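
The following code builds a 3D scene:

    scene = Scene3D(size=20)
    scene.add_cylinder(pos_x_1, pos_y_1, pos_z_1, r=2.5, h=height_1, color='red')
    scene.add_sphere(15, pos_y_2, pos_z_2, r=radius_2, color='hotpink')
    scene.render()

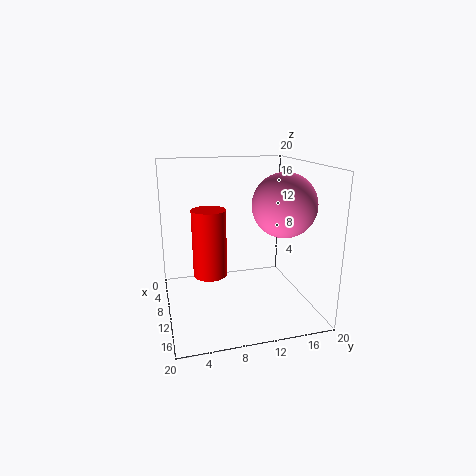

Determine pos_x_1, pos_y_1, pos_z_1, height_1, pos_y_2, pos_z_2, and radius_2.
pos_x_1 = 7, pos_y_1 = 6.5, pos_z_1 = 3.5, height_1 = 10, pos_y_2 = 14.5, pos_z_2 = 15.5, radius_2 = 4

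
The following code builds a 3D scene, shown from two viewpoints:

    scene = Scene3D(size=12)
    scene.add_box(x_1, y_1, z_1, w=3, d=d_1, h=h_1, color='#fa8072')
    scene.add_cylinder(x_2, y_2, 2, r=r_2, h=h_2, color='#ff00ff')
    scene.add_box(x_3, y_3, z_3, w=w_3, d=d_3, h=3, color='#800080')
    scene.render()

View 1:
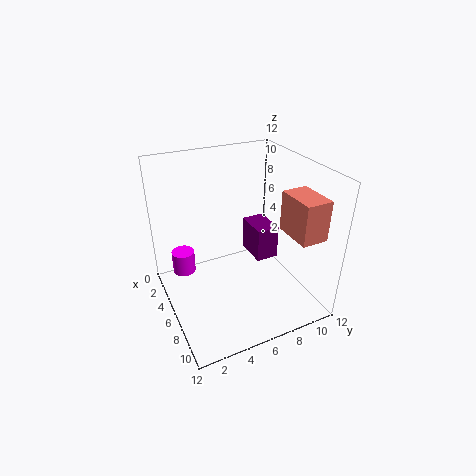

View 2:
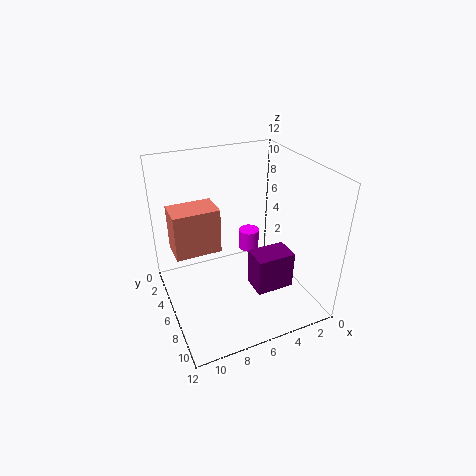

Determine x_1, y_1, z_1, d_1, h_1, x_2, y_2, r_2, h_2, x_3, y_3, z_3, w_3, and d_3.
x_1 = 9, y_1 = 8, z_1 = 8, d_1 = 2, h_1 = 3, x_2 = 3, y_2 = 2, r_2 = 1, h_2 = 2, x_3 = 3, y_3 = 8, z_3 = 3, w_3 = 3, d_3 = 2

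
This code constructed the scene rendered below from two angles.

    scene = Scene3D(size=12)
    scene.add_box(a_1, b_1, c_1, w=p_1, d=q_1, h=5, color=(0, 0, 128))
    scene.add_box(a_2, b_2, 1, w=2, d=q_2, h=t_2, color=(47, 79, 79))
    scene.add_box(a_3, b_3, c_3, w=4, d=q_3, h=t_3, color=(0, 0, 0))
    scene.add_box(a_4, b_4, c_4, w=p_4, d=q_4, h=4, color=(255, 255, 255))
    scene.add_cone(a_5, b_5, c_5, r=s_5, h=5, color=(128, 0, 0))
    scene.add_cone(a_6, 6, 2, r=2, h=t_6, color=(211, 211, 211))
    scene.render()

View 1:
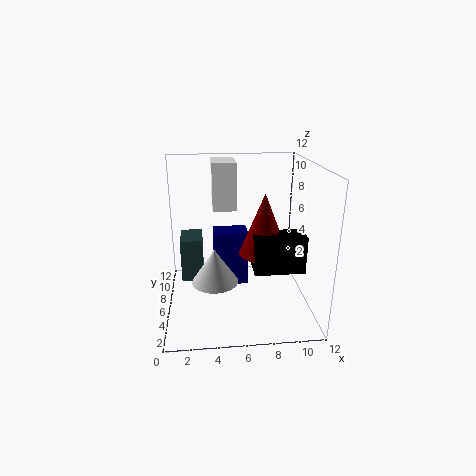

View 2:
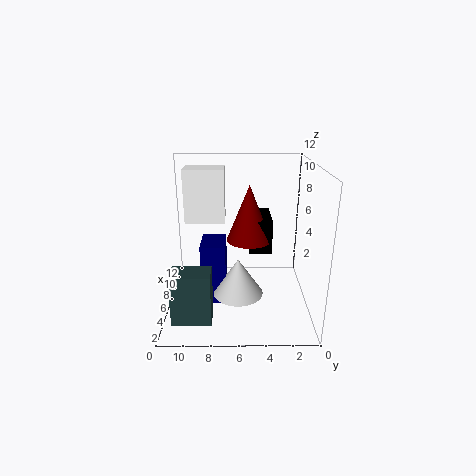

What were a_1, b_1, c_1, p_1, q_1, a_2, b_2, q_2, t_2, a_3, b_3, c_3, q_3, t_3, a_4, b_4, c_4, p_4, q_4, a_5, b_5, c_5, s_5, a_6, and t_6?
a_1 = 4; b_1 = 7; c_1 = 1; p_1 = 3; q_1 = 2; a_2 = 1; b_2 = 8; q_2 = 3; t_2 = 4; a_3 = 7; b_3 = 3; c_3 = 4; q_3 = 2; t_3 = 3; a_4 = 4; b_4 = 7; c_4 = 8; p_4 = 2; q_4 = 3; a_5 = 8; b_5 = 5; c_5 = 5; s_5 = 2; a_6 = 4; t_6 = 3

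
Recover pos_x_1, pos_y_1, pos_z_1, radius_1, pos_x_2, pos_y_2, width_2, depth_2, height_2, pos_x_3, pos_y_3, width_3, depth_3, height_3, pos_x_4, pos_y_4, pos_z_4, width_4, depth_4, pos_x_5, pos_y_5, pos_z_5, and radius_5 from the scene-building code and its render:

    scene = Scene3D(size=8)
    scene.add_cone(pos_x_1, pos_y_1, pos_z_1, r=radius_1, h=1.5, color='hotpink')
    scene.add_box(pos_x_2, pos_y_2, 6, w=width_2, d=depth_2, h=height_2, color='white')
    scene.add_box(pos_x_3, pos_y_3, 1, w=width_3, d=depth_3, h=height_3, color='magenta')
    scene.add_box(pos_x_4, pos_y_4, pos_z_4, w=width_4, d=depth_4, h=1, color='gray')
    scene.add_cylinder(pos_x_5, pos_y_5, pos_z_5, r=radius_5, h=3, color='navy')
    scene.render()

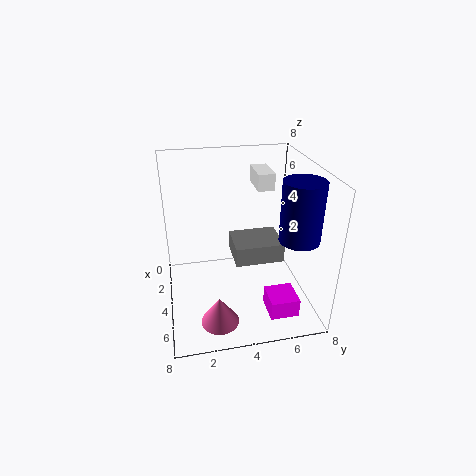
pos_x_1 = 6.5, pos_y_1 = 2.5, pos_z_1 = 0.5, radius_1 = 1, pos_x_2 = 0.5, pos_y_2 = 5.5, width_2 = 2, depth_2 = 1, height_2 = 1, pos_x_3 = 6, pos_y_3 = 5, width_3 = 1.5, depth_3 = 1.5, height_3 = 1, pos_x_4 = 4, pos_y_4 = 3.5, pos_z_4 = 3.5, width_4 = 2, depth_4 = 2.5, pos_x_5 = 6.5, pos_y_5 = 6.5, pos_z_5 = 5, radius_5 = 1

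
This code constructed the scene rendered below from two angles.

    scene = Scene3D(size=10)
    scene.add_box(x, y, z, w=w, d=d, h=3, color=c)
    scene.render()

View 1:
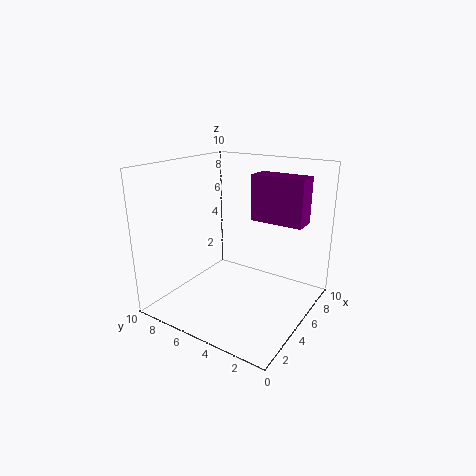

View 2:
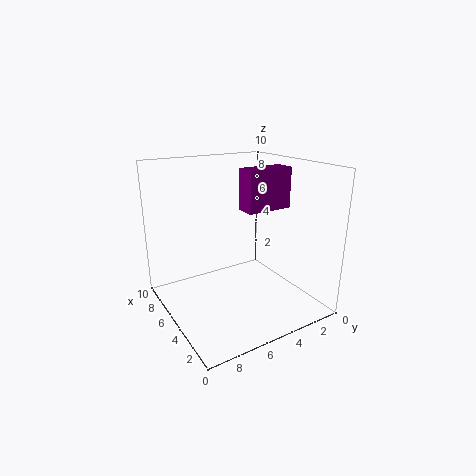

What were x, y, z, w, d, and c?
x = 5, y = 0.5, z = 6.5, w = 1.5, d = 3.5, c = 'purple'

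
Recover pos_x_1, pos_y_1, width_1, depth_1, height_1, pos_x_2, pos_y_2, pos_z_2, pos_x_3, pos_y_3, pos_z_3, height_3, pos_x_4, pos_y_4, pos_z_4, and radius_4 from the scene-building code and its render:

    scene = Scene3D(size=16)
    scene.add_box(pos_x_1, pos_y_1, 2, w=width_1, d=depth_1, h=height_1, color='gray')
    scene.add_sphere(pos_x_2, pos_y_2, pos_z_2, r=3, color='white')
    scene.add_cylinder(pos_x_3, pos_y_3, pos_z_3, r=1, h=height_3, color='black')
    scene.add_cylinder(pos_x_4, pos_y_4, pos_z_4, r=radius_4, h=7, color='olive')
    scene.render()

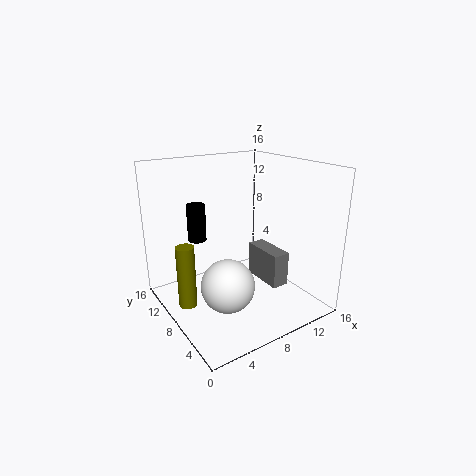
pos_x_1 = 11, pos_y_1 = 5, width_1 = 2, depth_1 = 5, height_1 = 4, pos_x_2 = 6, pos_y_2 = 7, pos_z_2 = 3, pos_x_3 = 4, pos_y_3 = 10, pos_z_3 = 8, height_3 = 4, pos_x_4 = 2, pos_y_4 = 9, pos_z_4 = 1, radius_4 = 1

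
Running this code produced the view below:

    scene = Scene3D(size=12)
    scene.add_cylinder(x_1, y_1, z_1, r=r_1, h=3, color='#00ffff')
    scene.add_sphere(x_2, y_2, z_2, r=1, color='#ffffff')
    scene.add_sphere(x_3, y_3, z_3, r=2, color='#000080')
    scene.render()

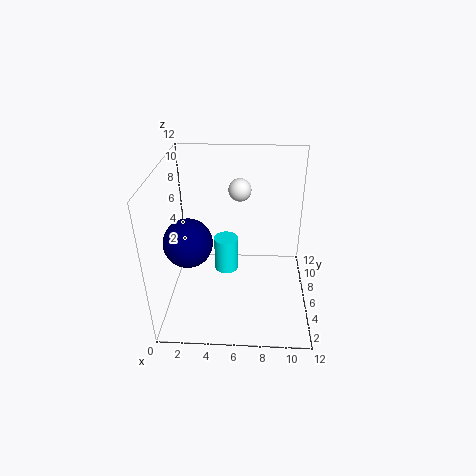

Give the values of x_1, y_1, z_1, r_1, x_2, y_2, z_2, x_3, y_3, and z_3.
x_1 = 5
y_1 = 6
z_1 = 3
r_1 = 1
x_2 = 6
y_2 = 9
z_2 = 9
x_3 = 2
y_3 = 5
z_3 = 6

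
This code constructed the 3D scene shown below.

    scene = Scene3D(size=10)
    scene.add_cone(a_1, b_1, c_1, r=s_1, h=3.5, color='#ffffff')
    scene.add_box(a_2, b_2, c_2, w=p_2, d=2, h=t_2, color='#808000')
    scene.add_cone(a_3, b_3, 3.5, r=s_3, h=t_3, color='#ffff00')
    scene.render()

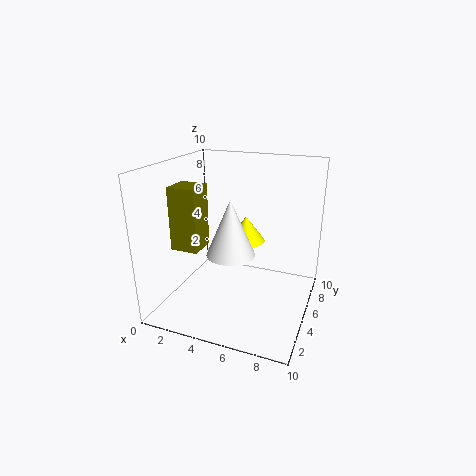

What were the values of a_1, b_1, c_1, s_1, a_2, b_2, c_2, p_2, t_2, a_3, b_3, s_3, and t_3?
a_1 = 5.5
b_1 = 2.5
c_1 = 5
s_1 = 1.5
a_2 = 0.5
b_2 = 3.5
c_2 = 4
p_2 = 2
t_2 = 4.5
a_3 = 4.5
b_3 = 8
s_3 = 1.5
t_3 = 2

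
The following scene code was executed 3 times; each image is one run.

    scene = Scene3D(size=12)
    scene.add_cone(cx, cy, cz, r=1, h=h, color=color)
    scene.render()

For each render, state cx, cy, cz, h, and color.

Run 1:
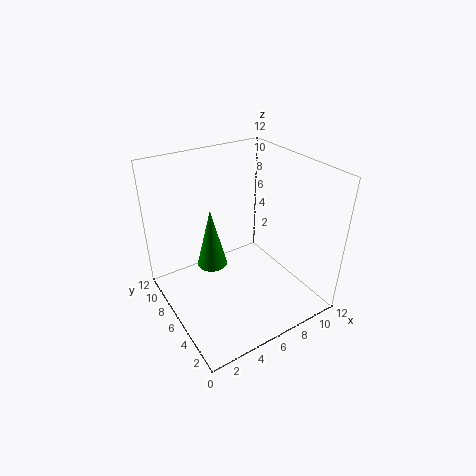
cx = 2
cy = 3
cz = 7
h = 4
color = 'green'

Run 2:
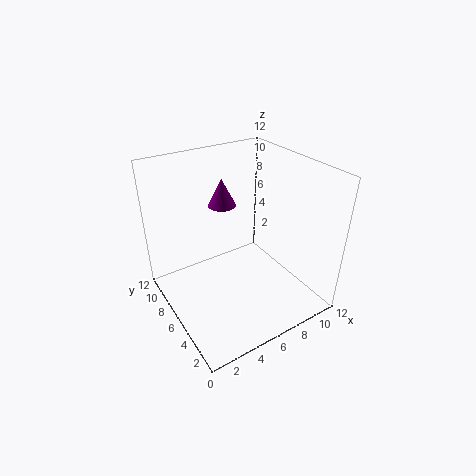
cx = 4
cy = 5
cz = 10
h = 2
color = 'purple'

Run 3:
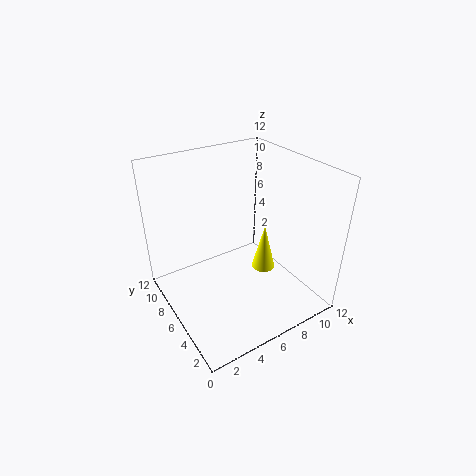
cx = 8
cy = 5
cz = 3
h = 4
color = 'yellow'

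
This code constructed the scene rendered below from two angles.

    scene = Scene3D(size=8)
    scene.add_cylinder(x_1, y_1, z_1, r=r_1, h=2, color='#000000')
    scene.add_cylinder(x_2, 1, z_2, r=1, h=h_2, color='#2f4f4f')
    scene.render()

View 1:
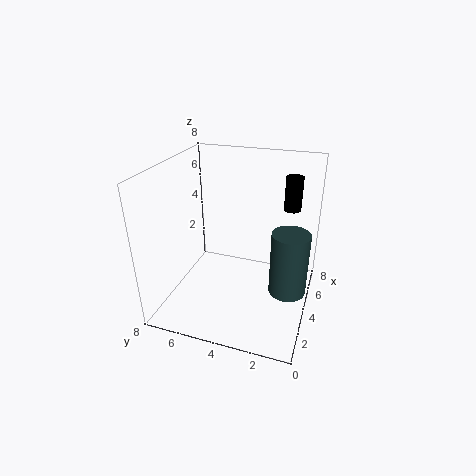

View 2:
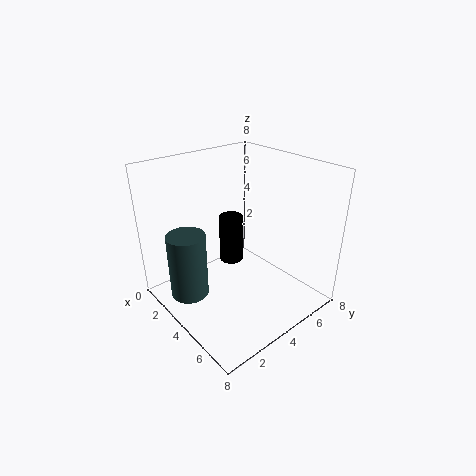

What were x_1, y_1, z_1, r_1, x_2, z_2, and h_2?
x_1 = 6.5; y_1 = 1.5; z_1 = 5; r_1 = 0.5; x_2 = 3.5; z_2 = 1.5; h_2 = 3.5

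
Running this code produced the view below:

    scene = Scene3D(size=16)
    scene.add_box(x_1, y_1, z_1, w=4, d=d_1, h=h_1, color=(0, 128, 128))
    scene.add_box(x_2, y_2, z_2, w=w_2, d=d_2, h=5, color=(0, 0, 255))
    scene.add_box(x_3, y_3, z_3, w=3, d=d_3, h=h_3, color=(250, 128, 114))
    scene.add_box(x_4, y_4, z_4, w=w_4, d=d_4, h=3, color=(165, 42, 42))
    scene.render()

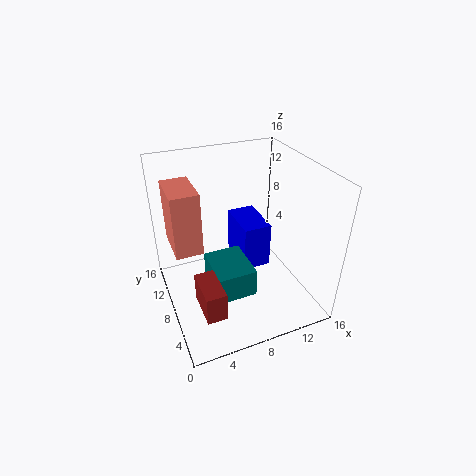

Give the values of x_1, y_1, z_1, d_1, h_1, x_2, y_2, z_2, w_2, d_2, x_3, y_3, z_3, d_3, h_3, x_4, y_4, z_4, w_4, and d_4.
x_1 = 4; y_1 = 3; z_1 = 4; d_1 = 5; h_1 = 3; x_2 = 8; y_2 = 6; z_2 = 5; w_2 = 3; d_2 = 5; x_3 = 1; y_3 = 8; z_3 = 7; d_3 = 5; h_3 = 7; x_4 = 2; y_4 = 1; z_4 = 4; w_4 = 2; d_4 = 4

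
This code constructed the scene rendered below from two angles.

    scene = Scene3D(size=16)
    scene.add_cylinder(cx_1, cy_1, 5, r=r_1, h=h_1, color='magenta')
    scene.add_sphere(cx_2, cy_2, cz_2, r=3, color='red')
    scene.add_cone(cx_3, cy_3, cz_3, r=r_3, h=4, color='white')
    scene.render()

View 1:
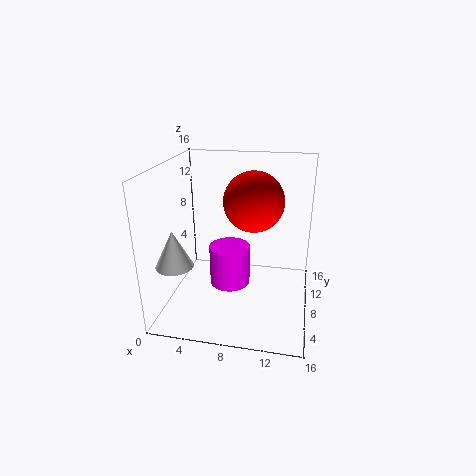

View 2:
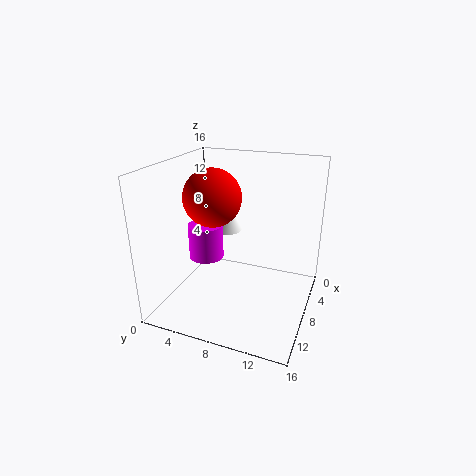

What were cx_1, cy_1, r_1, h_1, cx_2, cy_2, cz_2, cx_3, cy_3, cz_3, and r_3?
cx_1 = 8; cy_1 = 4; r_1 = 2; h_1 = 4; cx_2 = 10; cy_2 = 6; cz_2 = 13; cx_3 = 2; cy_3 = 4; cz_3 = 6; r_3 = 2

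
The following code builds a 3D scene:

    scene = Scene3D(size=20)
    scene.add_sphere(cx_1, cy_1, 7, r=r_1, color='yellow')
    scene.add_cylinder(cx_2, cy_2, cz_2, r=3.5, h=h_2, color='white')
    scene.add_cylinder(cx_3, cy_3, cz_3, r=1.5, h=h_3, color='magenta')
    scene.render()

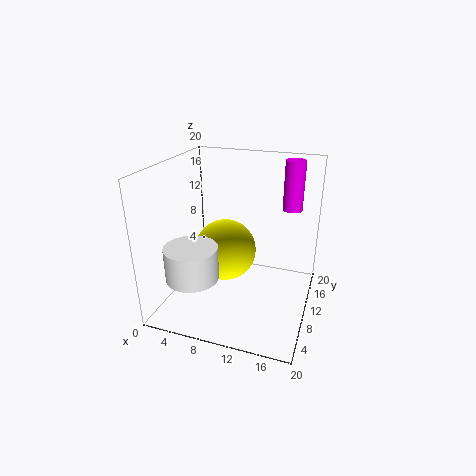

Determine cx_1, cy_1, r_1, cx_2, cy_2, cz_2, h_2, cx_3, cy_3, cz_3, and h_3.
cx_1 = 7.5
cy_1 = 11.5
r_1 = 4.5
cx_2 = 5.5
cy_2 = 4.5
cz_2 = 6
h_2 = 4.5
cx_3 = 16
cy_3 = 18
cz_3 = 12
h_3 = 7.5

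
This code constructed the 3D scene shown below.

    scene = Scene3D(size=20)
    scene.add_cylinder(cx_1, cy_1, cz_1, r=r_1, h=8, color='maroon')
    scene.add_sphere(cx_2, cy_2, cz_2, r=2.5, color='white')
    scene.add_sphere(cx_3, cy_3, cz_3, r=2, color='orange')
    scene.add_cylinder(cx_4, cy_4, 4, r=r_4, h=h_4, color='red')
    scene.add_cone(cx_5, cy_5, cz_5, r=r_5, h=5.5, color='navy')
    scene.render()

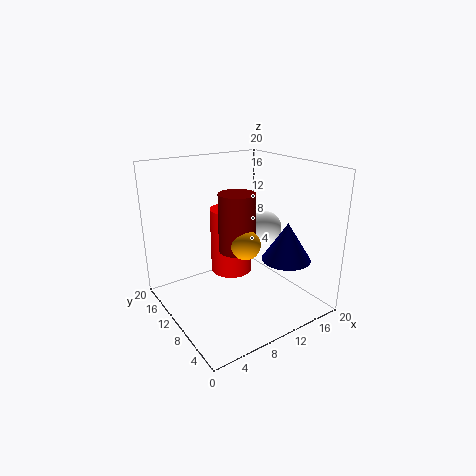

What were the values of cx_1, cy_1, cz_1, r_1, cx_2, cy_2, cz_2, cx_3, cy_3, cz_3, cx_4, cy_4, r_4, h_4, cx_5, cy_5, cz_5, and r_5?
cx_1 = 9.5, cy_1 = 9.5, cz_1 = 8.5, r_1 = 2.5, cx_2 = 15.5, cy_2 = 11, cz_2 = 10, cx_3 = 9.5, cy_3 = 7.5, cz_3 = 10, cx_4 = 10.5, cy_4 = 12.5, r_4 = 3, h_4 = 9.5, cx_5 = 16, cy_5 = 6.5, cz_5 = 6.5, r_5 = 3.5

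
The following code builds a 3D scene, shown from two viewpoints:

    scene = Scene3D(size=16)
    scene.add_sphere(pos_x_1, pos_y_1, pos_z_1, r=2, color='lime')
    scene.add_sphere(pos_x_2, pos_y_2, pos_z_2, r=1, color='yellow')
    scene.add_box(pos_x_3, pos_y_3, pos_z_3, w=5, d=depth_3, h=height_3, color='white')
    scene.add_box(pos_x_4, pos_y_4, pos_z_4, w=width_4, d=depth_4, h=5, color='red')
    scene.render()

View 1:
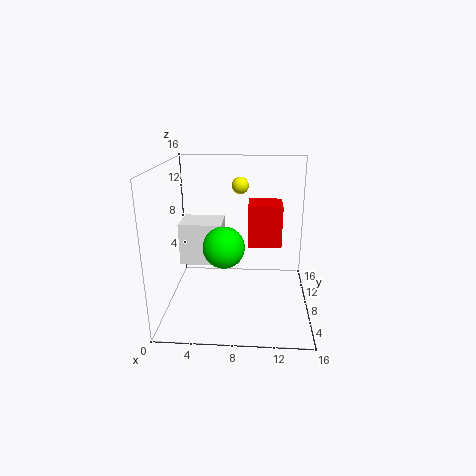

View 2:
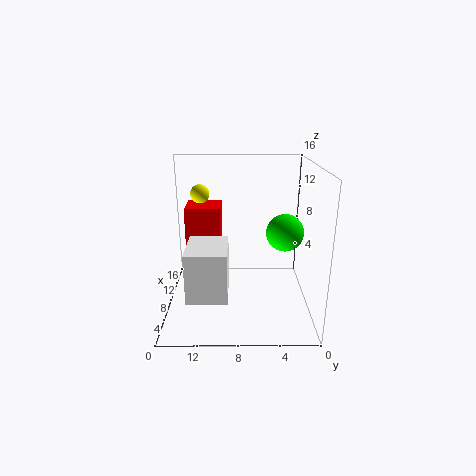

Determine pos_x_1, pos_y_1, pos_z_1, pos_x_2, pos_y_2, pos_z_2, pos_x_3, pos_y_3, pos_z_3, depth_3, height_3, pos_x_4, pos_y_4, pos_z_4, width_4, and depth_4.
pos_x_1 = 7; pos_y_1 = 3; pos_z_1 = 9; pos_x_2 = 8; pos_y_2 = 12; pos_z_2 = 13; pos_x_3 = 1; pos_y_3 = 9; pos_z_3 = 4; depth_3 = 4; height_3 = 5; pos_x_4 = 9; pos_y_4 = 10; pos_z_4 = 6; width_4 = 4; depth_4 = 4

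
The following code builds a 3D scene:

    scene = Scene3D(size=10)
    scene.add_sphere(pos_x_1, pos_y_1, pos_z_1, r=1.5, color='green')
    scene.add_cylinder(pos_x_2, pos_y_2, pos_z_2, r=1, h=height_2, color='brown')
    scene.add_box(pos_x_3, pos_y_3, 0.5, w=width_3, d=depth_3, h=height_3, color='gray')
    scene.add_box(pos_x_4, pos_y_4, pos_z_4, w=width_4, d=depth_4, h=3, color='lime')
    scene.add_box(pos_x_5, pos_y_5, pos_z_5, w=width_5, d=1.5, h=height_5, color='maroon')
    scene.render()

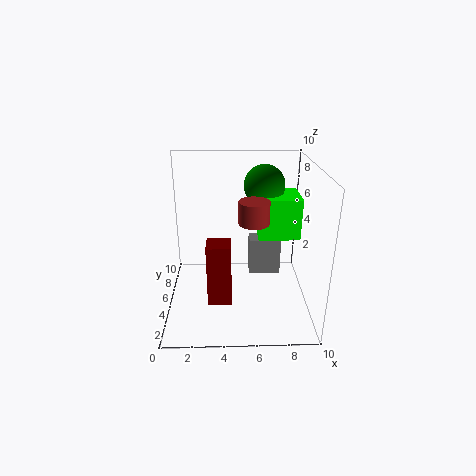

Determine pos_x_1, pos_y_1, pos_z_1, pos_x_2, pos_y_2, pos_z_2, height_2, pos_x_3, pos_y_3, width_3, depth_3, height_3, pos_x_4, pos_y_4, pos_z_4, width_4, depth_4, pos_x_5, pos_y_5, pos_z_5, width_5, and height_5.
pos_x_1 = 7
pos_y_1 = 7.5
pos_z_1 = 8
pos_x_2 = 6
pos_y_2 = 4
pos_z_2 = 6.5
height_2 = 1.5
pos_x_3 = 6
pos_y_3 = 7.5
width_3 = 2.5
depth_3 = 1.5
height_3 = 3
pos_x_4 = 6.5
pos_y_4 = 5.5
pos_z_4 = 4.5
width_4 = 3
depth_4 = 3
pos_x_5 = 3
pos_y_5 = 1.5
pos_z_5 = 2
width_5 = 1.5
height_5 = 4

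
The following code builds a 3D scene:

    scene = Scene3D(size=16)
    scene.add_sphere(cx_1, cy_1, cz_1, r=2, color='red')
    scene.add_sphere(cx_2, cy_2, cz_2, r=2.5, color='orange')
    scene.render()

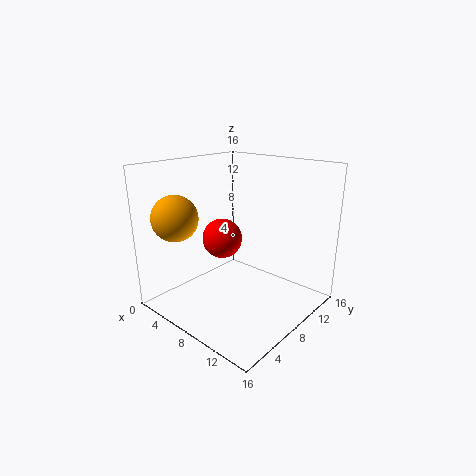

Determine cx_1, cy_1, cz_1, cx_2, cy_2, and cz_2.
cx_1 = 8.5
cy_1 = 5
cz_1 = 9
cx_2 = 3.5
cy_2 = 3
cz_2 = 10.5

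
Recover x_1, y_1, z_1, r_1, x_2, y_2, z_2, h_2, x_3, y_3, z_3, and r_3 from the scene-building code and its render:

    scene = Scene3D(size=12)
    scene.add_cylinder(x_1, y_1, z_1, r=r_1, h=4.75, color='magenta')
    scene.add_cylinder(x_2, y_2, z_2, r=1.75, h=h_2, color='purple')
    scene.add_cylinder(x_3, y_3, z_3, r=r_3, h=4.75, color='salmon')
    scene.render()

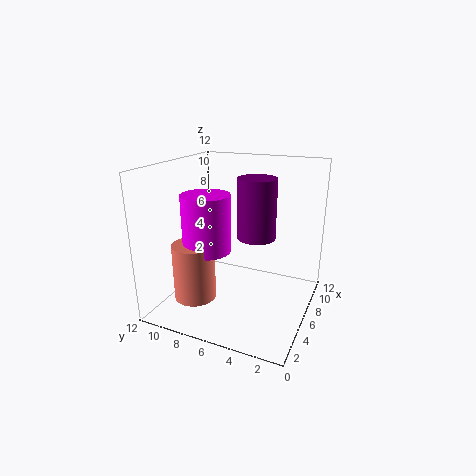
x_1 = 4.75, y_1 = 8.25, z_1 = 5, r_1 = 2, x_2 = 9, y_2 = 5.5, z_2 = 5, h_2 = 5.5, x_3 = 3.75, y_3 = 9, z_3 = 1, r_3 = 1.75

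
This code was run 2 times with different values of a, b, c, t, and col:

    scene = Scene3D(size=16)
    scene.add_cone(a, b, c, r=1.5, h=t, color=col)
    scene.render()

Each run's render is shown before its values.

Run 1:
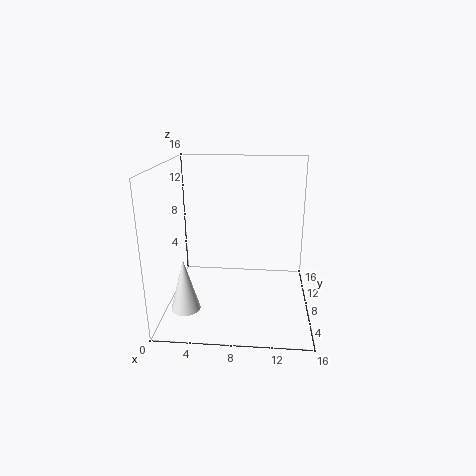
a = 3, b = 3, c = 2, t = 5.5, col = 'white'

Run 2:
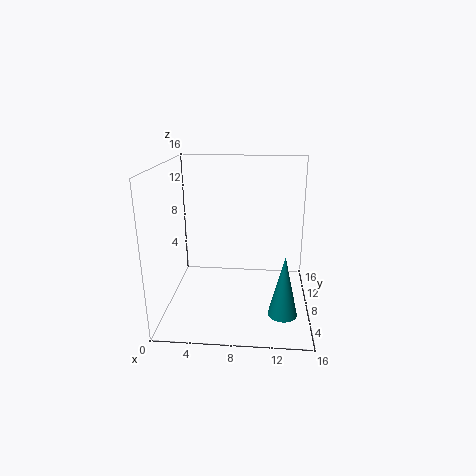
a = 13, b = 3.5, c = 1.5, t = 6.5, col = 'teal'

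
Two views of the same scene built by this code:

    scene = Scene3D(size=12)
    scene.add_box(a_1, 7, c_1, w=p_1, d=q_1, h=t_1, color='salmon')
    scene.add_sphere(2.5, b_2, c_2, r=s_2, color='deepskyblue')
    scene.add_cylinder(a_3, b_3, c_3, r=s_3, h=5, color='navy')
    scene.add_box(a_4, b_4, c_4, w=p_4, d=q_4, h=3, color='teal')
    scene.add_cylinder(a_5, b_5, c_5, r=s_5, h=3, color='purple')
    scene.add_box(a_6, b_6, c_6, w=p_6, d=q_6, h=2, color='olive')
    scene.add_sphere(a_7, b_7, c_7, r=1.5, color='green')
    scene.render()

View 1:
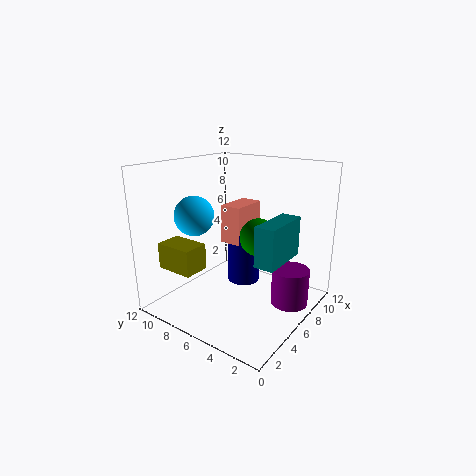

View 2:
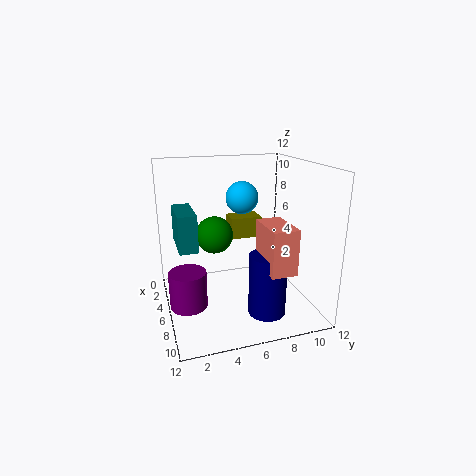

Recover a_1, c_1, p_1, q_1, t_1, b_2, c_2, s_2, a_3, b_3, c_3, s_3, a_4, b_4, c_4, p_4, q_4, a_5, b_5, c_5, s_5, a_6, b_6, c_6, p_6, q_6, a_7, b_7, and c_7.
a_1 = 7.5
c_1 = 4.5
p_1 = 3.5
q_1 = 2
t_1 = 3.5
b_2 = 7.5
c_2 = 8.5
s_2 = 1.5
a_3 = 9
b_3 = 7.5
c_3 = 0.5
s_3 = 1.5
a_4 = 3
b_4 = 1
c_4 = 5.5
p_4 = 4
q_4 = 1.5
a_5 = 7
b_5 = 1.5
c_5 = 1
s_5 = 1.5
a_6 = 0.5
b_6 = 6.5
c_6 = 4.5
p_6 = 2
q_6 = 3
a_7 = 6
b_7 = 4
c_7 = 6.5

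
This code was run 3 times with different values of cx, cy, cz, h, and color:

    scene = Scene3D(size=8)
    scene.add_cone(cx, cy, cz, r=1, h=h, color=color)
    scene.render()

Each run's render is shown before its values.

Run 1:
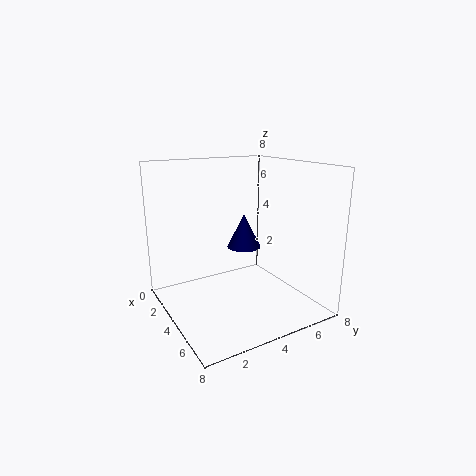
cx = 3; cy = 5; cz = 3; h = 2; color = 'navy'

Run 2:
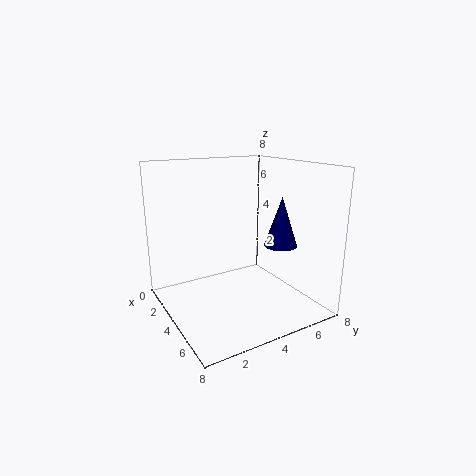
cx = 4; cy = 7; cz = 3; h = 3; color = 'navy'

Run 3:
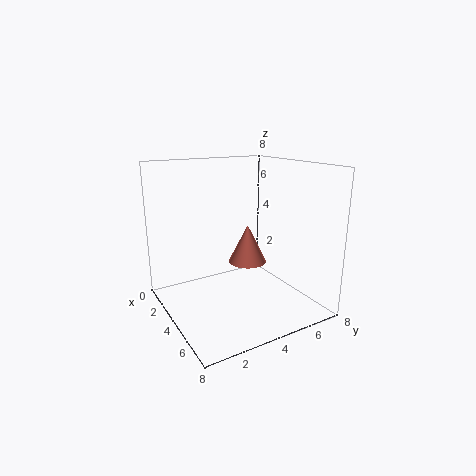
cx = 5; cy = 4; cz = 3; h = 2; color = 'salmon'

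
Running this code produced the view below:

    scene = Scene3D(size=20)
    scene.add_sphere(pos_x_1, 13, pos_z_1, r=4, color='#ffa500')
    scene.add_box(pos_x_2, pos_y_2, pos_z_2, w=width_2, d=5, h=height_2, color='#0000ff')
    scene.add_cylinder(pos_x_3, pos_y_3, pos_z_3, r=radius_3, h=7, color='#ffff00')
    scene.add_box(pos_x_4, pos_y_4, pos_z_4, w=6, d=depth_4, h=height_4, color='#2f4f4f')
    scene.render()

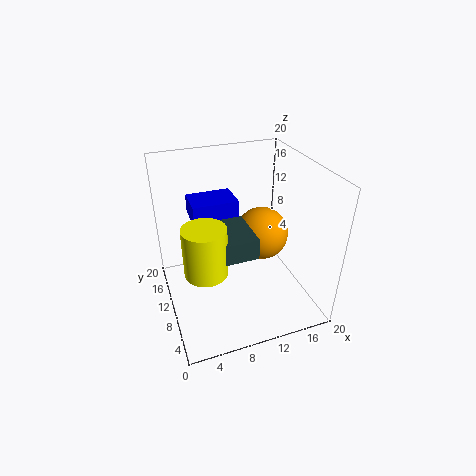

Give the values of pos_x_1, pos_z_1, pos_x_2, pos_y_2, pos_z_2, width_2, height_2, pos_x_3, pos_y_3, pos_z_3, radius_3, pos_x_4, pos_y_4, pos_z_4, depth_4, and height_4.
pos_x_1 = 15; pos_z_1 = 8; pos_x_2 = 5; pos_y_2 = 15; pos_z_2 = 10; width_2 = 7; height_2 = 3; pos_x_3 = 5; pos_y_3 = 9; pos_z_3 = 6; radius_3 = 3; pos_x_4 = 6; pos_y_4 = 7; pos_z_4 = 8; depth_4 = 7; height_4 = 3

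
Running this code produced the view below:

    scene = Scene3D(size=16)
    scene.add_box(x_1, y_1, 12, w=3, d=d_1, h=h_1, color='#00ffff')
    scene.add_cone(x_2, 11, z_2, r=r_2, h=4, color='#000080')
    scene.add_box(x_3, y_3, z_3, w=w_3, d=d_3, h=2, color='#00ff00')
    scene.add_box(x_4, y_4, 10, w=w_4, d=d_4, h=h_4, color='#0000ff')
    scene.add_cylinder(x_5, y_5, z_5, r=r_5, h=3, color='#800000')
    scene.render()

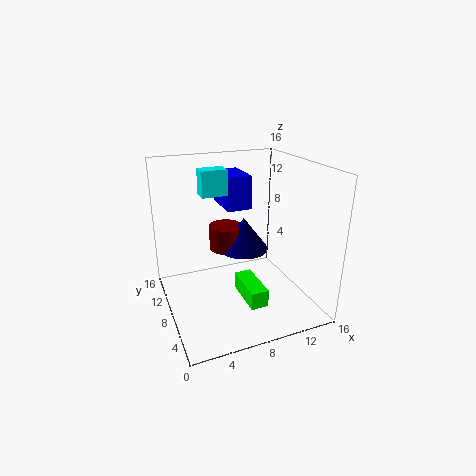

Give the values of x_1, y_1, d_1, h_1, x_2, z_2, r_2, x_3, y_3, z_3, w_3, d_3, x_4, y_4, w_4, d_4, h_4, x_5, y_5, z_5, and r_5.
x_1 = 5; y_1 = 11; d_1 = 2; h_1 = 3; x_2 = 10; z_2 = 5; r_2 = 3; x_3 = 8; y_3 = 4; z_3 = 1; w_3 = 2; d_3 = 5; x_4 = 8; y_4 = 11; w_4 = 3; d_4 = 5; h_4 = 4; x_5 = 8; y_5 = 12; z_5 = 5; r_5 = 2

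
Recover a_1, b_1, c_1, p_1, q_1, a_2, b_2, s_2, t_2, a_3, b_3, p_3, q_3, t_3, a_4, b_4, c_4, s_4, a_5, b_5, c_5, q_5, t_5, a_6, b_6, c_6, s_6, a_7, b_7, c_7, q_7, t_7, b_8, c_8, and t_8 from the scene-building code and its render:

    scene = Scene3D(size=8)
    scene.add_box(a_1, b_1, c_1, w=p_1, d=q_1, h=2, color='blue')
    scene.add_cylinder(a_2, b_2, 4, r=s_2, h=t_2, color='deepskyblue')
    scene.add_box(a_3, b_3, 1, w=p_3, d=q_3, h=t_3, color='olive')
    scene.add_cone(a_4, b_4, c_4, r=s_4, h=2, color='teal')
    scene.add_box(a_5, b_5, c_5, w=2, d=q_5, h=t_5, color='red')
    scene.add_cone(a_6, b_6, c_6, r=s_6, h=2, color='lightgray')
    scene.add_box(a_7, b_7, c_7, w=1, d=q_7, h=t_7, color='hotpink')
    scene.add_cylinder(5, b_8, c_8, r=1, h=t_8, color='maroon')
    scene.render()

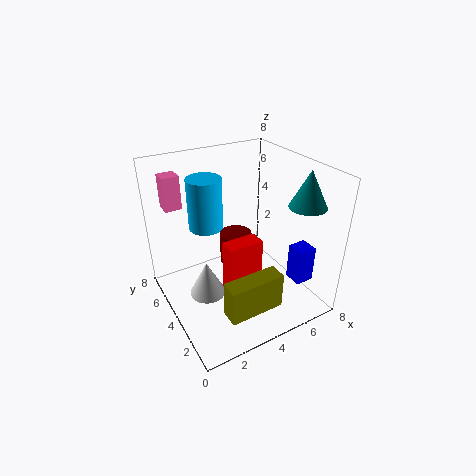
a_1 = 6
b_1 = 1
c_1 = 2
p_1 = 1
q_1 = 1
a_2 = 3
b_2 = 6
s_2 = 1
t_2 = 3
a_3 = 2
b_3 = 1
p_3 = 3
q_3 = 1
t_3 = 2
a_4 = 7
b_4 = 2
c_4 = 6
s_4 = 1
a_5 = 3
b_5 = 3
c_5 = 1
q_5 = 1
t_5 = 3
a_6 = 2
b_6 = 4
c_6 = 1
s_6 = 1
a_7 = 1
b_7 = 7
c_7 = 5
q_7 = 1
t_7 = 2
b_8 = 6
c_8 = 1
t_8 = 2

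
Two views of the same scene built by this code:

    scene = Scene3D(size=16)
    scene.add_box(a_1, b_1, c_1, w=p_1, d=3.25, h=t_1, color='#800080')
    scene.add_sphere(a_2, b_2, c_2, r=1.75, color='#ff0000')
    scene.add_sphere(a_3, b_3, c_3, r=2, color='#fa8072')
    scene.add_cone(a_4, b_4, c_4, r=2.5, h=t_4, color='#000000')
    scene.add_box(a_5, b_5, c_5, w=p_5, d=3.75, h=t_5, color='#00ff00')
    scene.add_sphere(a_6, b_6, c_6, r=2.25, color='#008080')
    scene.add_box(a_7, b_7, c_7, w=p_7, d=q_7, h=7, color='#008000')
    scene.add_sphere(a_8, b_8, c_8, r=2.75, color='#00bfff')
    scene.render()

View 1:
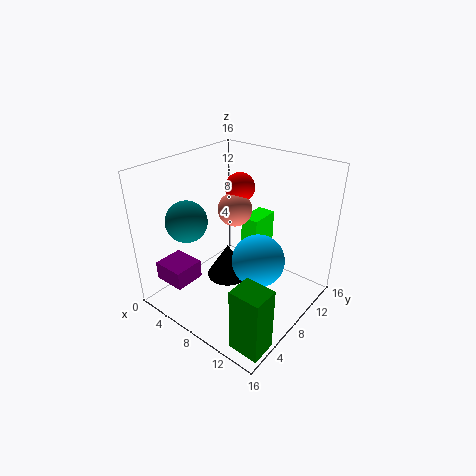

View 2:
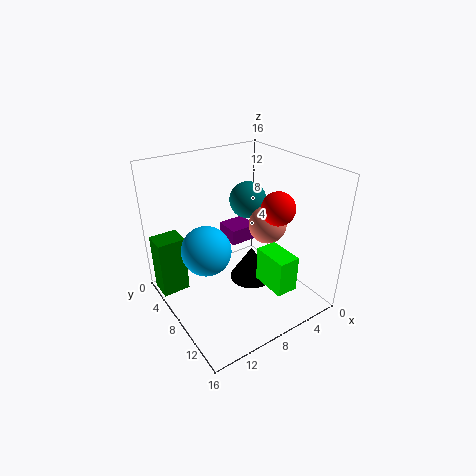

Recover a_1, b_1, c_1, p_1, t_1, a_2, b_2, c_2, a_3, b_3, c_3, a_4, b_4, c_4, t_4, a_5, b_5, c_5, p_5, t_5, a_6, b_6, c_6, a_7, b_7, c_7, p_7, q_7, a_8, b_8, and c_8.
a_1 = 2.5; b_1 = 0.75; c_1 = 4.25; p_1 = 3.5; t_1 = 2; a_2 = 5.5; b_2 = 11.5; c_2 = 12.25; a_3 = 5.75; b_3 = 10.25; c_3 = 10; a_4 = 6.25; b_4 = 8.25; c_4 = 2.25; t_4 = 4; a_5 = 5.75; b_5 = 11.5; c_5 = 4.75; p_5 = 2.25; t_5 = 3.75; a_6 = 4; b_6 = 4.25; c_6 = 10.25; a_7 = 12.5; b_7 = 1; c_7 = 0.25; p_7 = 3.25; q_7 = 2.75; a_8 = 11.5; b_8 = 7; c_8 = 7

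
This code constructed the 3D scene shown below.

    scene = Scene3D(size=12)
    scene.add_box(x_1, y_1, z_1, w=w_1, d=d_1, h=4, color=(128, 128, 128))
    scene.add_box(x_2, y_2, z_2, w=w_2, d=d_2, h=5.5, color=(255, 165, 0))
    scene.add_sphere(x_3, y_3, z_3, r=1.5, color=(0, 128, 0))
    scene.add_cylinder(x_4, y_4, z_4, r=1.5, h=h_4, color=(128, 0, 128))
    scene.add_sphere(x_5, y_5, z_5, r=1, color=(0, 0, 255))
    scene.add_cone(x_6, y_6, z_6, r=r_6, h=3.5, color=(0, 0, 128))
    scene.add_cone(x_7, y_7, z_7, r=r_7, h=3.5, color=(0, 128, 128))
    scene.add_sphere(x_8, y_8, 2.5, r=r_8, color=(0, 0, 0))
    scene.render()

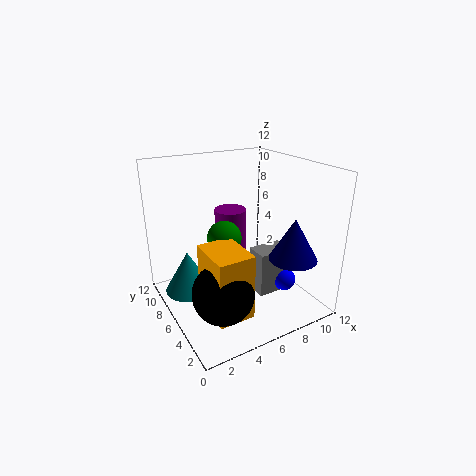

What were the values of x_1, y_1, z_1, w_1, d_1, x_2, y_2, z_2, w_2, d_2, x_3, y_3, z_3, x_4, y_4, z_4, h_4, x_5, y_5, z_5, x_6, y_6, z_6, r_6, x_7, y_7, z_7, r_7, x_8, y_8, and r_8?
x_1 = 7.5
y_1 = 4.5
z_1 = 0.5
w_1 = 3
d_1 = 2
x_2 = 2.5
y_2 = 2.5
z_2 = 0.5
w_2 = 3
d_2 = 4
x_3 = 5.5
y_3 = 7.5
z_3 = 5.5
x_4 = 7.5
y_4 = 10
z_4 = 1.5
h_4 = 5.5
x_5 = 10
y_5 = 4.5
z_5 = 1.5
x_6 = 9.5
y_6 = 3
z_6 = 4.5
r_6 = 2
x_7 = 2
y_7 = 7.5
z_7 = 1.5
r_7 = 2
x_8 = 3.5
y_8 = 4
r_8 = 2.5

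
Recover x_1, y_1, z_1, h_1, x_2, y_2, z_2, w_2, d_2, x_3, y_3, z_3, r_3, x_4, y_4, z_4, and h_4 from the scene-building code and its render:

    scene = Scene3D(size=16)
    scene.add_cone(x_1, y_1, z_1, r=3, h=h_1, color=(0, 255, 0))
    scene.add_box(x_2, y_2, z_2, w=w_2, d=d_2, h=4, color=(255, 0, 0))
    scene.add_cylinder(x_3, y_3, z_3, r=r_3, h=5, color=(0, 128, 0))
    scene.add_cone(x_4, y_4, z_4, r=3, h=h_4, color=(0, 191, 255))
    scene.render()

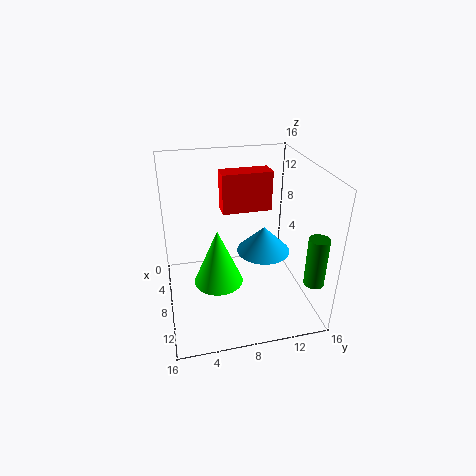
x_1 = 6, y_1 = 6, z_1 = 1, h_1 = 7, x_2 = 8, y_2 = 6, z_2 = 12, w_2 = 2, d_2 = 5, x_3 = 15, y_3 = 14, z_3 = 6, r_3 = 1, x_4 = 8, y_4 = 11, z_4 = 6, h_4 = 3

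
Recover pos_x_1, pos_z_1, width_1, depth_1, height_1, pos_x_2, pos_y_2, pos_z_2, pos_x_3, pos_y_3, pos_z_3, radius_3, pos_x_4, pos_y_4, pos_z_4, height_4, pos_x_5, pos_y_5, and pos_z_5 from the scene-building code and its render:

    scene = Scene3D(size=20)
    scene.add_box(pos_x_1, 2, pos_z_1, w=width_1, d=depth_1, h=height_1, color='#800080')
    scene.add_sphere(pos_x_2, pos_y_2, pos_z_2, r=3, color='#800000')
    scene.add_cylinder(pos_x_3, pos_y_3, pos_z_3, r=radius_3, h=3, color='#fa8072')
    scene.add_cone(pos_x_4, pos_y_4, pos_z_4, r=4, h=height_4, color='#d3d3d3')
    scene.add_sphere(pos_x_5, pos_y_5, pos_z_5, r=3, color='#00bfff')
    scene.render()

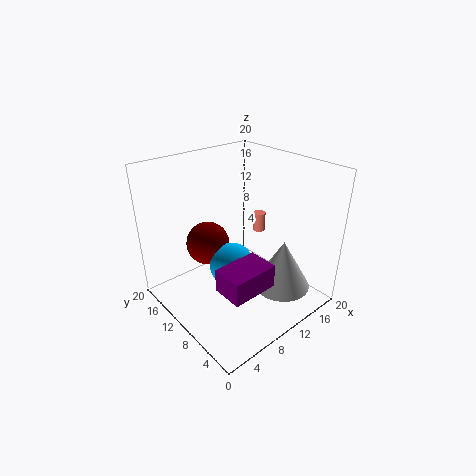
pos_x_1 = 3
pos_z_1 = 7
width_1 = 6
depth_1 = 4
height_1 = 3
pos_x_2 = 7
pos_y_2 = 13
pos_z_2 = 9
pos_x_3 = 18
pos_y_3 = 14
pos_z_3 = 7
radius_3 = 1
pos_x_4 = 14
pos_y_4 = 5
pos_z_4 = 3
height_4 = 7
pos_x_5 = 8
pos_y_5 = 9
pos_z_5 = 7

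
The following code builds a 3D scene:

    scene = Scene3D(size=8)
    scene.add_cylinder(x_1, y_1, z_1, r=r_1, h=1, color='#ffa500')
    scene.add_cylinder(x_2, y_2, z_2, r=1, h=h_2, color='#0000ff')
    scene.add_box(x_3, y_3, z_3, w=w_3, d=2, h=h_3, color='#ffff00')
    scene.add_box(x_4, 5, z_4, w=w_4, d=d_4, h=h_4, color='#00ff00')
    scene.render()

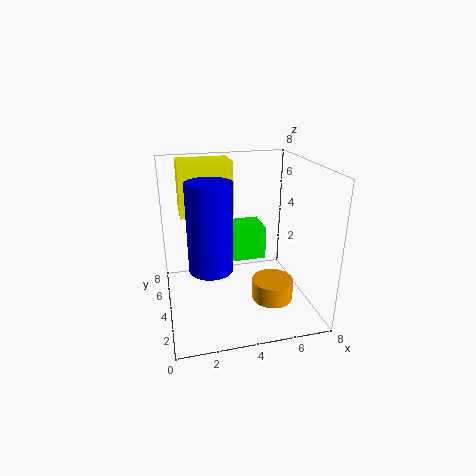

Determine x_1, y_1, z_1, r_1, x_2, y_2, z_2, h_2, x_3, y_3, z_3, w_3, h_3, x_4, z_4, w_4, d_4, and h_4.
x_1 = 5
y_1 = 1
z_1 = 2
r_1 = 1
x_2 = 2
y_2 = 1
z_2 = 4
h_2 = 4
x_3 = 1
y_3 = 5
z_3 = 5
w_3 = 3
h_3 = 3
x_4 = 4
z_4 = 2
w_4 = 2
d_4 = 2
h_4 = 2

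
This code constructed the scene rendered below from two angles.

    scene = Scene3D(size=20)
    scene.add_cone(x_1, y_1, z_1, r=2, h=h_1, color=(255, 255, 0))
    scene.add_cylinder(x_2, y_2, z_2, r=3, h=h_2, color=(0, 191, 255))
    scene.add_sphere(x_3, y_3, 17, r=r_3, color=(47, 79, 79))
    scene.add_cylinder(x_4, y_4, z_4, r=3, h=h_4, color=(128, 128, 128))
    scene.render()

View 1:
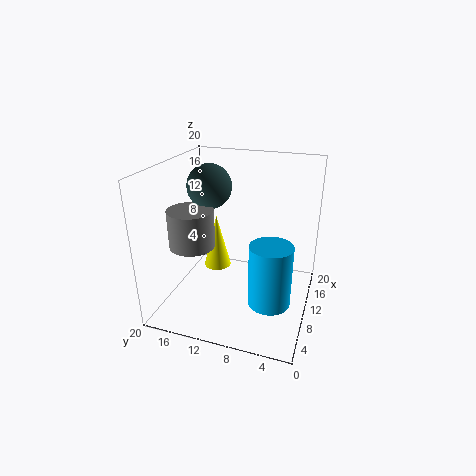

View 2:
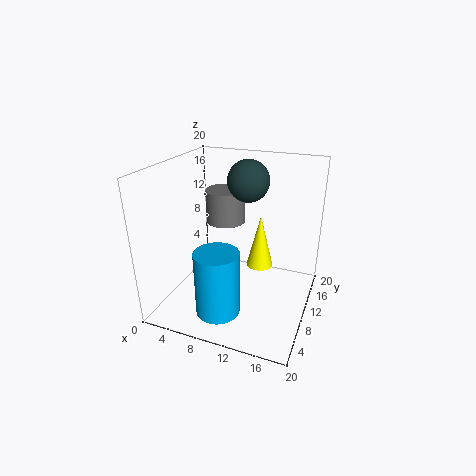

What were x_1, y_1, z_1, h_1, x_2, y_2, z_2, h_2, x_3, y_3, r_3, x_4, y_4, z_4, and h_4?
x_1 = 12; y_1 = 14; z_1 = 4; h_1 = 8; x_2 = 9; y_2 = 5; z_2 = 1; h_2 = 9; x_3 = 10; y_3 = 14; r_3 = 3; x_4 = 6; y_4 = 15; z_4 = 10; h_4 = 5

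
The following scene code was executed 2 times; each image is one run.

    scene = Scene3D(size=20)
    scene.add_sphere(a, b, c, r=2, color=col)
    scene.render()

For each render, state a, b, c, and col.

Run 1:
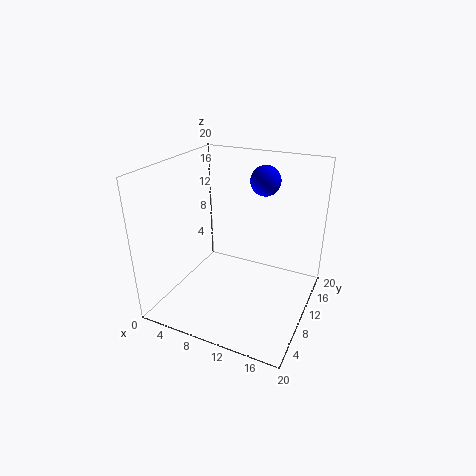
a = 13, b = 12, c = 18, col = 'blue'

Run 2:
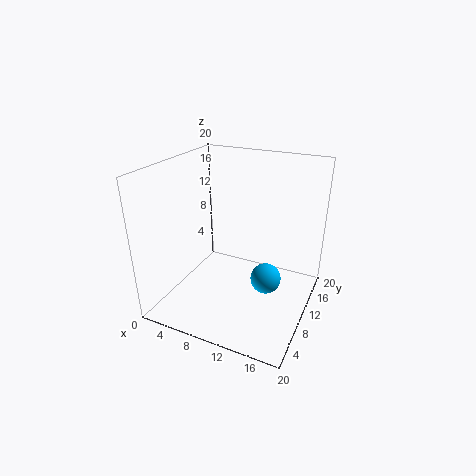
a = 15, b = 8, c = 6, col = 'deepskyblue'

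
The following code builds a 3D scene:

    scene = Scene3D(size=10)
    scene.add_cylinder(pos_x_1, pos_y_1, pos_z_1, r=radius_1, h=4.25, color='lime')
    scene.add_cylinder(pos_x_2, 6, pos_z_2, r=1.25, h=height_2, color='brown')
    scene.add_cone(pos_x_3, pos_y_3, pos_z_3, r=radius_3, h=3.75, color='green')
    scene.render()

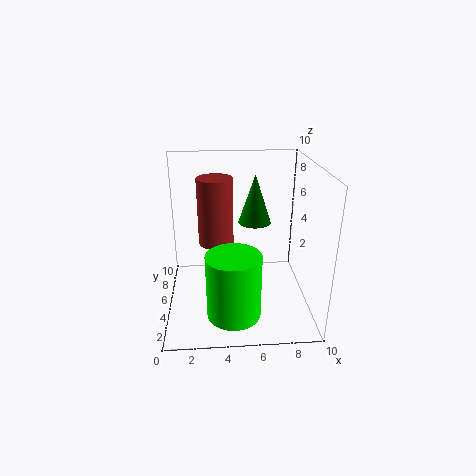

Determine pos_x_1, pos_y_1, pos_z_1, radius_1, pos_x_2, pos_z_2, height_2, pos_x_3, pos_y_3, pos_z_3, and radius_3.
pos_x_1 = 4.5, pos_y_1 = 2, pos_z_1 = 1, radius_1 = 1.75, pos_x_2 = 3.5, pos_z_2 = 4.25, height_2 = 4.75, pos_x_3 = 6.5, pos_y_3 = 7.75, pos_z_3 = 5, radius_3 = 1.25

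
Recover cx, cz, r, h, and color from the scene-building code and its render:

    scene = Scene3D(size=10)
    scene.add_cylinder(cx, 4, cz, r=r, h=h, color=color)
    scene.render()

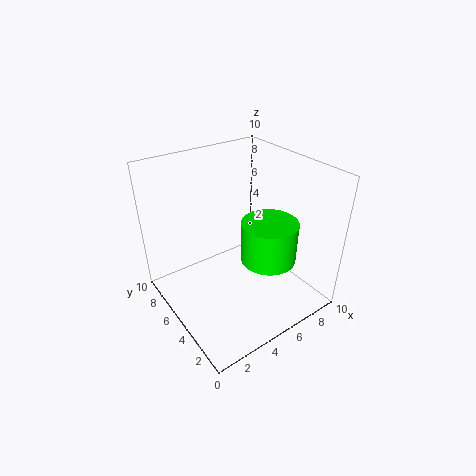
cx = 7
cz = 3
r = 2
h = 3
color = 'lime'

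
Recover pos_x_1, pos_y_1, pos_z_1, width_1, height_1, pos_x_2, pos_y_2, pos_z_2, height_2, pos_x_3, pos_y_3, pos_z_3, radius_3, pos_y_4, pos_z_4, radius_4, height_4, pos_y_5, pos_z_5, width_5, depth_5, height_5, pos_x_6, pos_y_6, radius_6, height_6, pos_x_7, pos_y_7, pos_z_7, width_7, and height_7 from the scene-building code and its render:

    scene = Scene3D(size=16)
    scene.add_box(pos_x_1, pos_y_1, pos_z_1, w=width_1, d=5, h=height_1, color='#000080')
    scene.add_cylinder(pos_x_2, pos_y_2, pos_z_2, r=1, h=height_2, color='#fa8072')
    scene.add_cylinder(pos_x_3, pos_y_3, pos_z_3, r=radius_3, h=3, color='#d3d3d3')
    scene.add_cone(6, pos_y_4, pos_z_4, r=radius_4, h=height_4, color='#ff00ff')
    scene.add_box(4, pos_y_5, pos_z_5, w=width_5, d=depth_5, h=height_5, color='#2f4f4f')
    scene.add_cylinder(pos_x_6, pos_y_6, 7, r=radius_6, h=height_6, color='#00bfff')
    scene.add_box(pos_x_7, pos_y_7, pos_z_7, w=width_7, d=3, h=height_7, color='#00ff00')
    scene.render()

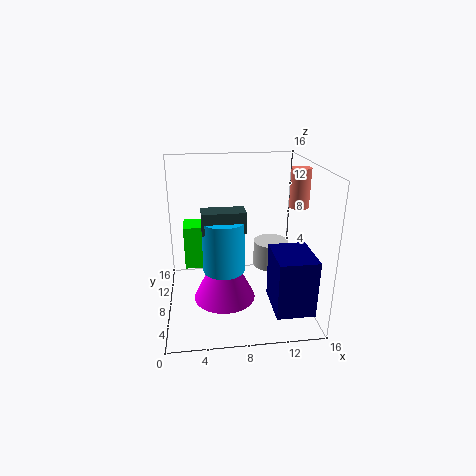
pos_x_1 = 11; pos_y_1 = 1; pos_z_1 = 2; width_1 = 4; height_1 = 6; pos_x_2 = 14; pos_y_2 = 6; pos_z_2 = 12; height_2 = 4; pos_x_3 = 12; pos_y_3 = 9; pos_z_3 = 4; radius_3 = 2; pos_y_4 = 3; pos_z_4 = 4; radius_4 = 3; height_4 = 6; pos_y_5 = 2; pos_z_5 = 11; width_5 = 4; depth_5 = 2; height_5 = 2; pos_x_6 = 6; pos_y_6 = 3; radius_6 = 2; height_6 = 5; pos_x_7 = 2; pos_y_7 = 9; pos_z_7 = 4; width_7 = 4; height_7 = 5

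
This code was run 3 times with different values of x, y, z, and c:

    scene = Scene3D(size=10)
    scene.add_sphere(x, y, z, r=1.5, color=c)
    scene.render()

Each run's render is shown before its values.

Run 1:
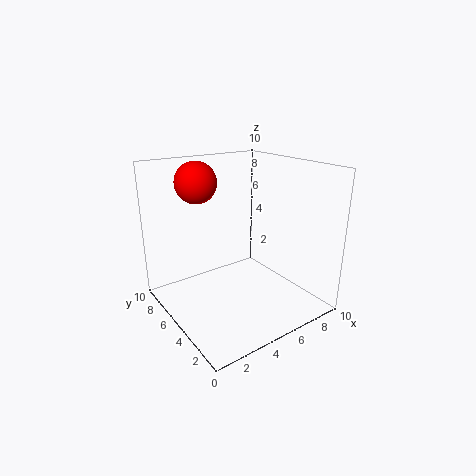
x = 3.5; y = 8; z = 8.5; c = 'red'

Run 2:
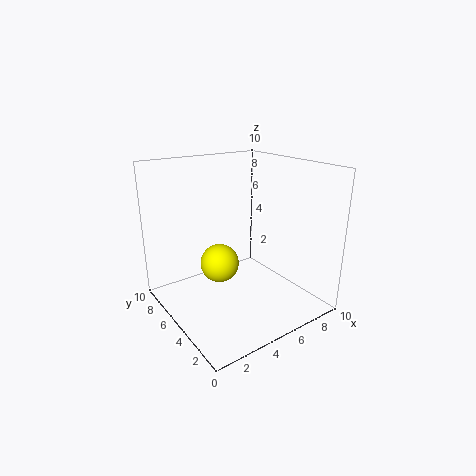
x = 5; y = 7.5; z = 2; c = 'yellow'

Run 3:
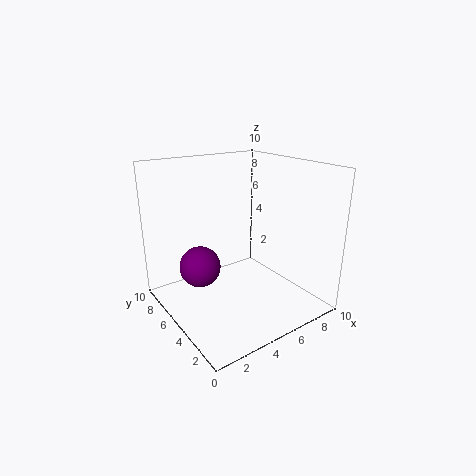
x = 3; y = 7; z = 2.5; c = 'purple'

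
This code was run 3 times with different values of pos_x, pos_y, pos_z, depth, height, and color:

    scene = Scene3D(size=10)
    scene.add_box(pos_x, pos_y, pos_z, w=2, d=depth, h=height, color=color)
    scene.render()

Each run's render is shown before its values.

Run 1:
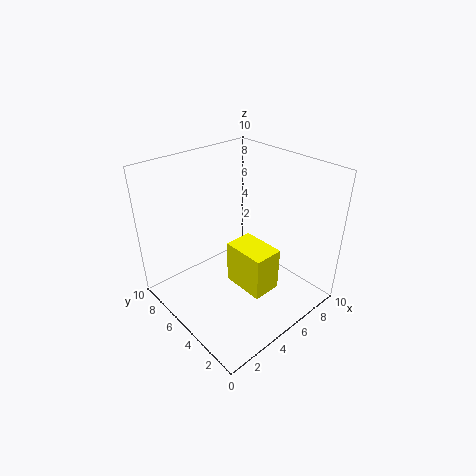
pos_x = 4
pos_y = 2
pos_z = 2
depth = 3
height = 3
color = 'yellow'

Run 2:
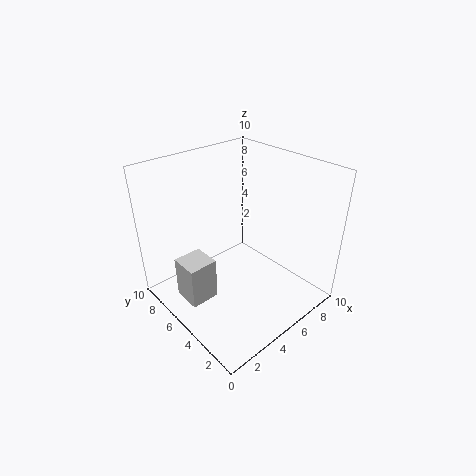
pos_x = 1
pos_y = 5
pos_z = 1
depth = 2
height = 3
color = 'lightgray'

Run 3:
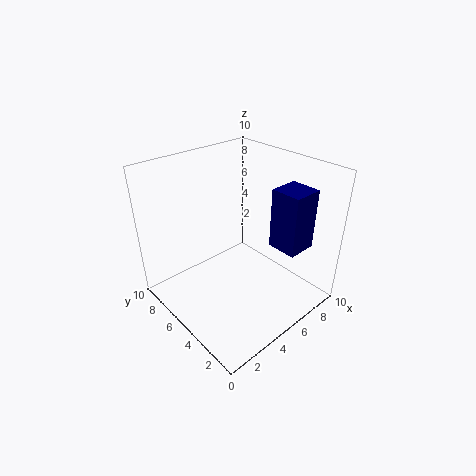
pos_x = 6
pos_y = 1
pos_z = 5
depth = 2
height = 4
color = 'navy'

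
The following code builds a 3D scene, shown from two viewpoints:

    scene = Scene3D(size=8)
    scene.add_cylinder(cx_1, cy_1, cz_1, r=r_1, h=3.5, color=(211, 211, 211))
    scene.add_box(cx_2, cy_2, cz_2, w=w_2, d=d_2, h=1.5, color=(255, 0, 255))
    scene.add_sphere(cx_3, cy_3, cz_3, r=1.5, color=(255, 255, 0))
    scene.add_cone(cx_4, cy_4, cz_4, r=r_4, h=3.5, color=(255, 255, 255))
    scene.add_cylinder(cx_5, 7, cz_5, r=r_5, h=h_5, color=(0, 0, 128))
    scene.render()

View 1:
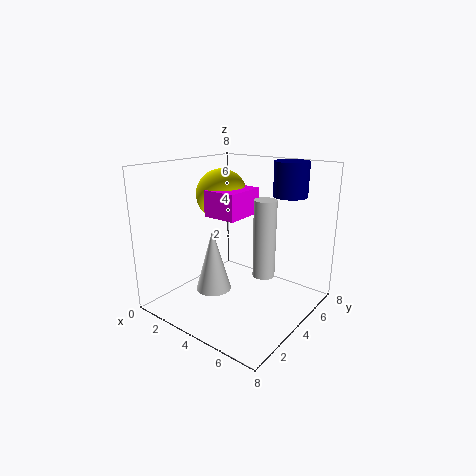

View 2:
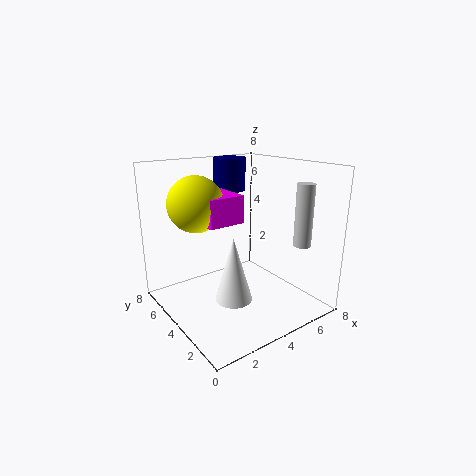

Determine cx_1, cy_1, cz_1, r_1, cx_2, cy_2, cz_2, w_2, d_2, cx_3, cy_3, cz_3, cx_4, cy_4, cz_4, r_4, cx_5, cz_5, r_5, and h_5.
cx_1 = 7
cy_1 = 2
cz_1 = 3.5
r_1 = 0.5
cx_2 = 2
cy_2 = 3.5
cz_2 = 5
w_2 = 2
d_2 = 2.5
cx_3 = 2
cy_3 = 5
cz_3 = 6
cx_4 = 3
cy_4 = 3
cz_4 = 1
r_4 = 1
cx_5 = 5.5
cz_5 = 6
r_5 = 1
h_5 = 2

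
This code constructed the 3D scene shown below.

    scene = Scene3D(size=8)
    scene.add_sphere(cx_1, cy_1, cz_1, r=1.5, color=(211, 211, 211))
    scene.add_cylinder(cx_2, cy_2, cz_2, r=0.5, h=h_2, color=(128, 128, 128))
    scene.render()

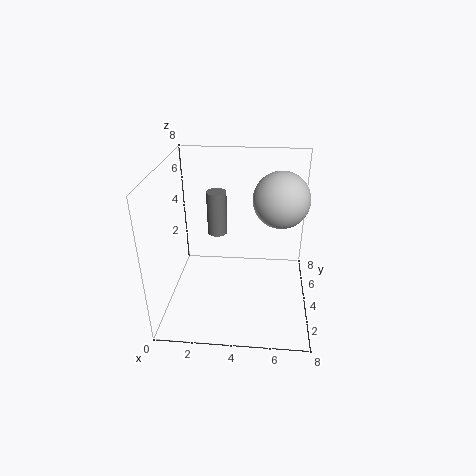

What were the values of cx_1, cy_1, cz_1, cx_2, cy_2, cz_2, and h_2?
cx_1 = 6.25, cy_1 = 4.25, cz_1 = 6.25, cx_2 = 3, cy_2 = 3.25, cz_2 = 4.75, h_2 = 2.25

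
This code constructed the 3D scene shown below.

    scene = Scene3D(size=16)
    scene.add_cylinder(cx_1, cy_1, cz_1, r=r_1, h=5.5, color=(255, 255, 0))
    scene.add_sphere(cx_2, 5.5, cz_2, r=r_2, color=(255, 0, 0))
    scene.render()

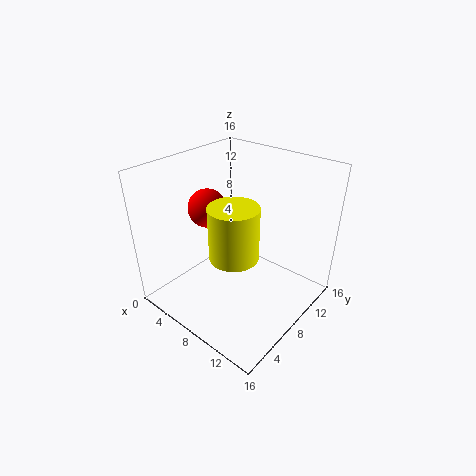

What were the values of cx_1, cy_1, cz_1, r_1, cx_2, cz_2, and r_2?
cx_1 = 10
cy_1 = 5
cz_1 = 8
r_1 = 2.5
cx_2 = 6
cz_2 = 12
r_2 = 2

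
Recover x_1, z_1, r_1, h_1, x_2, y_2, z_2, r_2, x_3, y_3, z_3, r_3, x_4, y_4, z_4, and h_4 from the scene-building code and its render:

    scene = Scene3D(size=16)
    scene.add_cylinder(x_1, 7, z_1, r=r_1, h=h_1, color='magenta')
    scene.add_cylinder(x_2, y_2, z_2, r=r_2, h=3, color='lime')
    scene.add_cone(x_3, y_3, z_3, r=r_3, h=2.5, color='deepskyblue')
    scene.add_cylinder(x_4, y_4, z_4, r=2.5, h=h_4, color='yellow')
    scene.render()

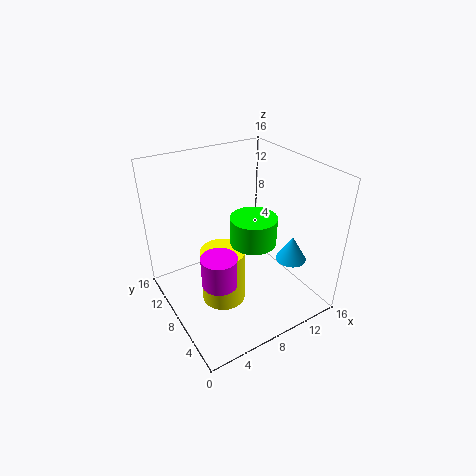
x_1 = 5; z_1 = 3.5; r_1 = 2; h_1 = 3.5; x_2 = 9; y_2 = 6.5; z_2 = 8; r_2 = 2.5; x_3 = 10.5; y_3 = 2; z_3 = 8; r_3 = 1.5; x_4 = 6; y_4 = 8; z_4 = 0.5; h_4 = 6.5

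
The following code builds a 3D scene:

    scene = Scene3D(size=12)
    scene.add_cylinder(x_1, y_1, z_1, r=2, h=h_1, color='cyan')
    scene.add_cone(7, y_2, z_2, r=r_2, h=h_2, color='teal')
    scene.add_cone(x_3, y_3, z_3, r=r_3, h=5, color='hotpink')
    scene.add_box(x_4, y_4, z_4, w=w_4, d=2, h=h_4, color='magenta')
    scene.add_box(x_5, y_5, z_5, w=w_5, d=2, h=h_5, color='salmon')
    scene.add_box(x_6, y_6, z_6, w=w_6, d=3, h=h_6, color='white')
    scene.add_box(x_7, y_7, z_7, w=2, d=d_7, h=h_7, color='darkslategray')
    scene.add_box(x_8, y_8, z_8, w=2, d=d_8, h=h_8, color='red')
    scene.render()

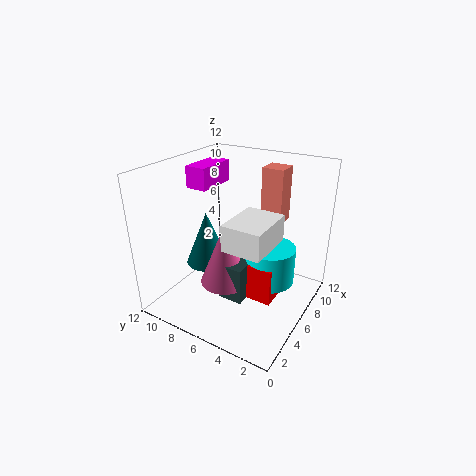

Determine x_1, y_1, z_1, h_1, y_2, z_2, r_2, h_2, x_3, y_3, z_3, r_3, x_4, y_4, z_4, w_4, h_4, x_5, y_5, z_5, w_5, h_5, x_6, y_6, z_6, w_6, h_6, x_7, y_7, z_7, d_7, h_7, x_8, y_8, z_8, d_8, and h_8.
x_1 = 6; y_1 = 3; z_1 = 3; h_1 = 3; y_2 = 10; z_2 = 2; r_2 = 2; h_2 = 5; x_3 = 4; y_3 = 6; z_3 = 3; r_3 = 2; x_4 = 7; y_4 = 10; z_4 = 9; w_4 = 4; h_4 = 2; x_5 = 10; y_5 = 4; z_5 = 6; w_5 = 2; h_5 = 5; x_6 = 2; y_6 = 2; z_6 = 7; w_6 = 4; h_6 = 2; x_7 = 3; y_7 = 4; z_7 = 2; d_7 = 2; h_7 = 3; x_8 = 4; y_8 = 2; z_8 = 2; d_8 = 3; h_8 = 3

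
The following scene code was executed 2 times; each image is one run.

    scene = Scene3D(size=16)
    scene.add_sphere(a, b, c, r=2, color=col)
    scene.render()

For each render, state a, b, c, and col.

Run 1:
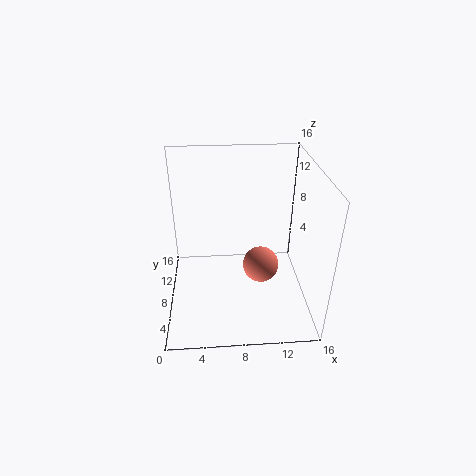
a = 10.5; b = 7; c = 5; col = 'salmon'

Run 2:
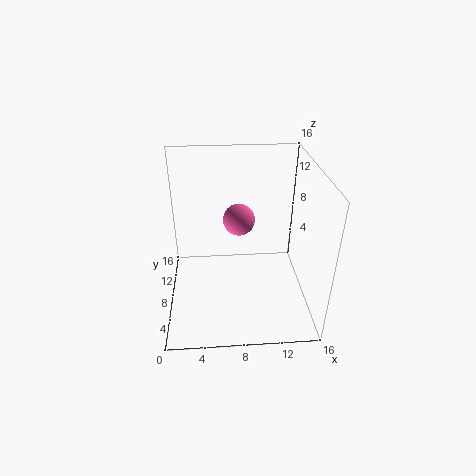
a = 8.5; b = 13; c = 7.5; col = 'hotpink'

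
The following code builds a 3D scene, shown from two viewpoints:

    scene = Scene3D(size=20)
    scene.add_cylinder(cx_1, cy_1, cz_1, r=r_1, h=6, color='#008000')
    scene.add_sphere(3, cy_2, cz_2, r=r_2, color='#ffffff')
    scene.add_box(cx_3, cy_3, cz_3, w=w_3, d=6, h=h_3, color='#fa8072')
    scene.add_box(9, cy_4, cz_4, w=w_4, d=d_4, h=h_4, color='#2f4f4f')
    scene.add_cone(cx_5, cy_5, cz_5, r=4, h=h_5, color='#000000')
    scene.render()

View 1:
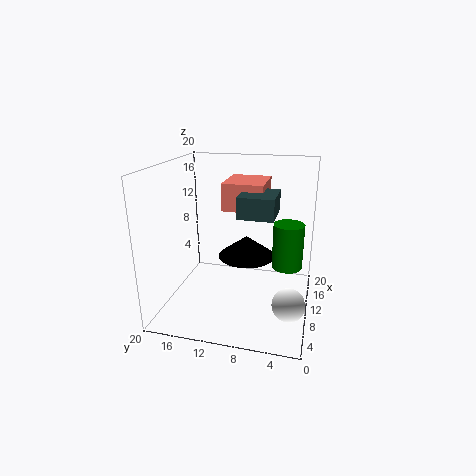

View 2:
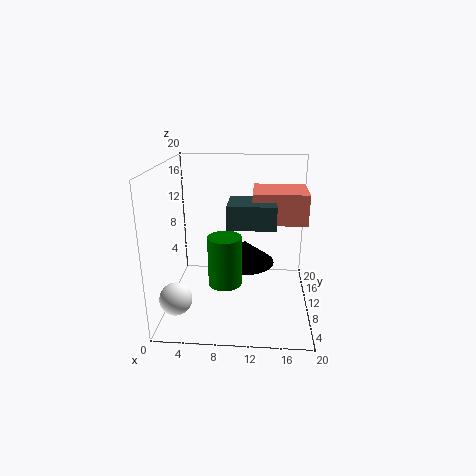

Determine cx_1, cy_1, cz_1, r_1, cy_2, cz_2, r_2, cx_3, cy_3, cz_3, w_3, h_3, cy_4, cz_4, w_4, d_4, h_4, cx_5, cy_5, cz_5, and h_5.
cx_1 = 9, cy_1 = 3, cz_1 = 7, r_1 = 2, cy_2 = 2, cz_2 = 5, r_2 = 2, cx_3 = 12, cy_3 = 7, cz_3 = 13, w_3 = 7, h_3 = 4, cy_4 = 5, cz_4 = 13, w_4 = 6, d_4 = 5, h_4 = 3, cx_5 = 11, cy_5 = 9, cz_5 = 7, h_5 = 3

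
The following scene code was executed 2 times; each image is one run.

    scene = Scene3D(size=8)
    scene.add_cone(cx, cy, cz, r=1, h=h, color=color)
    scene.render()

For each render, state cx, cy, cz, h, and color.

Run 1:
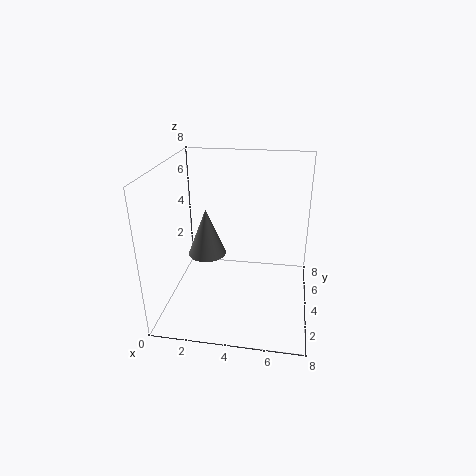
cx = 2.5
cy = 3
cz = 3.5
h = 2.5
color = 'gray'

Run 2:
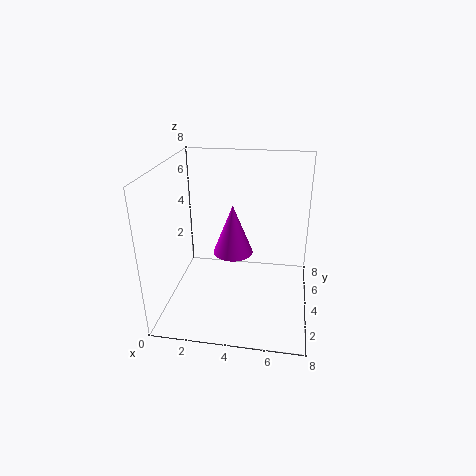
cx = 4
cy = 2.5
cz = 4
h = 2.5
color = 'magenta'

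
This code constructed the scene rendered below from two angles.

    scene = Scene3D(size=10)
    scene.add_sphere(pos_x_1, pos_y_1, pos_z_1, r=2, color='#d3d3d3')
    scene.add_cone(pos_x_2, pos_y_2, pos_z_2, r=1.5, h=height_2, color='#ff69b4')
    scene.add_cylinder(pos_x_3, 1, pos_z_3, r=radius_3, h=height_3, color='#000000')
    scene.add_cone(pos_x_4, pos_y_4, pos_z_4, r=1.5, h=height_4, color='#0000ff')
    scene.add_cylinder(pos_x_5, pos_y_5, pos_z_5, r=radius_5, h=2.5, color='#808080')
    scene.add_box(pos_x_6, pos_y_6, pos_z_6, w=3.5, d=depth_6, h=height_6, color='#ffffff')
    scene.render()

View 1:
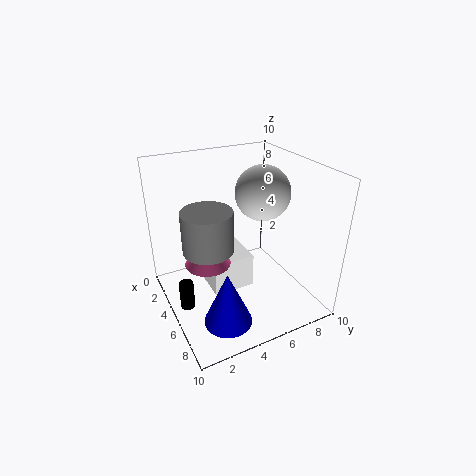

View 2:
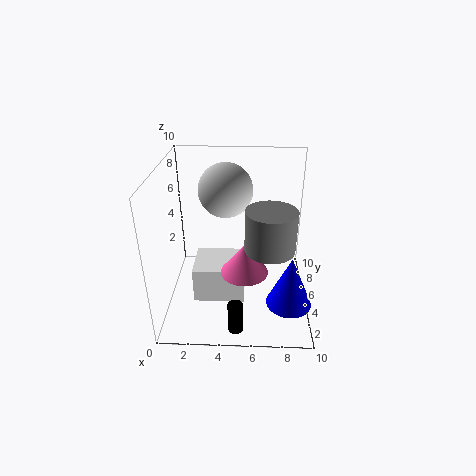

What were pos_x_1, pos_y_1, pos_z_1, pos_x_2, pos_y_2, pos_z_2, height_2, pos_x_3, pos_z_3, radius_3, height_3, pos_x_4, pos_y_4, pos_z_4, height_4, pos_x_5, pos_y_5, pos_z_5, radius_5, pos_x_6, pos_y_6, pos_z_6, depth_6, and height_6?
pos_x_1 = 4, pos_y_1 = 7.5, pos_z_1 = 7.5, pos_x_2 = 5.5, pos_y_2 = 2.5, pos_z_2 = 4, height_2 = 2, pos_x_3 = 5, pos_z_3 = 0.5, radius_3 = 0.5, height_3 = 2, pos_x_4 = 8.5, pos_y_4 = 2.5, pos_z_4 = 1.5, height_4 = 3.5, pos_x_5 = 7, pos_y_5 = 2, pos_z_5 = 6, radius_5 = 1.5, pos_x_6 = 2, pos_y_6 = 3, pos_z_6 = 1, depth_6 = 3, height_6 = 2.5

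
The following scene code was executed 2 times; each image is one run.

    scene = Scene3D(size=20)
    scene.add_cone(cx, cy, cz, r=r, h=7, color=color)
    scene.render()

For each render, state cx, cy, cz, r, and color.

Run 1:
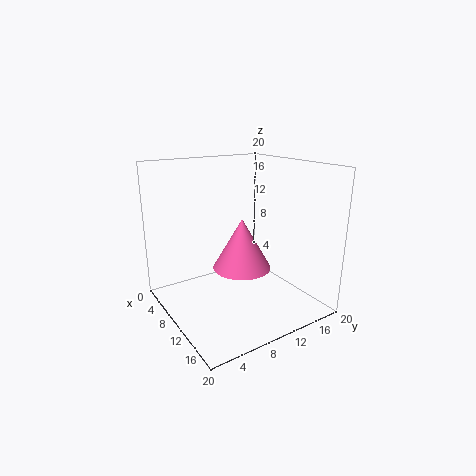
cx = 11
cy = 10
cz = 6
r = 4
color = 'hotpink'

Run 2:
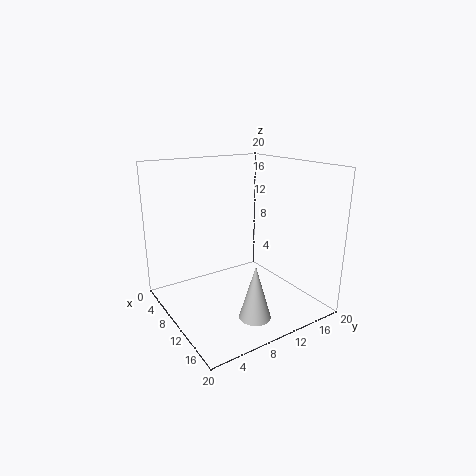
cx = 17
cy = 8
cz = 2
r = 2
color = 'lightgray'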